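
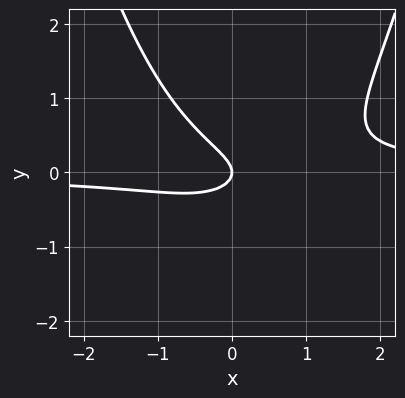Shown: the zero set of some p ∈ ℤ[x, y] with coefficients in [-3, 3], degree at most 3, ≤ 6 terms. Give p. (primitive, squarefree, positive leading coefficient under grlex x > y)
2*x^2*y - x*y - 3*y^2 - x

1. The degree is 3 — a generic line meets the curve in up to 3 points.
2. Against the integer gridlines: it crosses the x-axis at the gridline x = 0; one y-axis crossing is at y = 0.
3. Together with the visible shape, these determine p as stated.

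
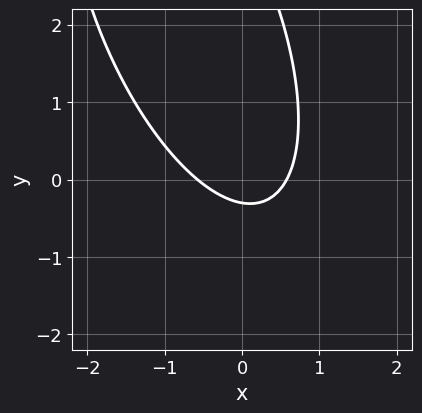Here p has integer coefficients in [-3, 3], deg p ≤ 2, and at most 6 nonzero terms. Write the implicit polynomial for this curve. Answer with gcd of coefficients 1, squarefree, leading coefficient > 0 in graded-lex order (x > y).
(a) deg p = 2. No degree-1 curve has this shape.
(b) Solving for integer coefficients yields p as stated.

3*x^2 + 2*x*y + y^2 - 3*y - 1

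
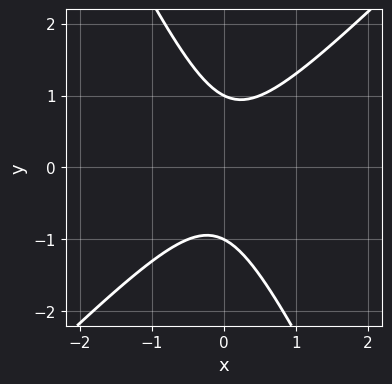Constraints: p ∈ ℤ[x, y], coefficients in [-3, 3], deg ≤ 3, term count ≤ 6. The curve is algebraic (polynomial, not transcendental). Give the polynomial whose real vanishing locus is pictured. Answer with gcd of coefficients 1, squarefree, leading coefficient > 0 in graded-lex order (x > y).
2*x^2 - x*y - y^2 + 1

1. deg p = 2. A generic line meets the curve in up to 2 points.
2. Checking where it meets the axes: no x-intercept at any integer in the box; among the integer gridlines, it crosses the y-axis at y ∈ {-1, 1}.
3. Fitting integer coefficients to these (and the overall shape) gives p.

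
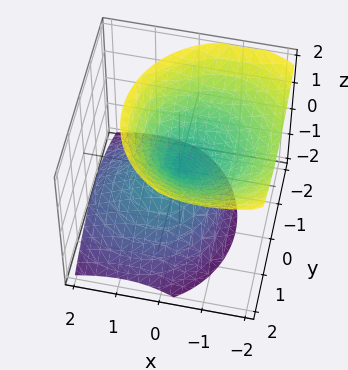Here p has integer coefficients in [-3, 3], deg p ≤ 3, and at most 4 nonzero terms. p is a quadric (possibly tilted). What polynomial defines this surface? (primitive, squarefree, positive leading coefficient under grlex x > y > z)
x^2 + x*z + y^2 - z^2

First, the picture has 2 separate pieces. Treating them together as one polynomial.
Next, degree: the shape is more complex than any degree-1 surface, so deg p = 2.
Next, from the visible intercepts: one x-axis crossing is at x = 0; it crosses the z-axis at the gridline z = 0.
Finally, solving for integer coefficients yields p as stated.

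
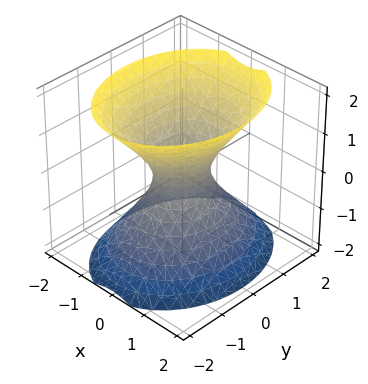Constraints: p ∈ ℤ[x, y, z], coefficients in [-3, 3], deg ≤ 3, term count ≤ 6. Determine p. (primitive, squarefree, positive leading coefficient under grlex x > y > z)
3*x^2 + 2*y^2 - 2*z^2 - 1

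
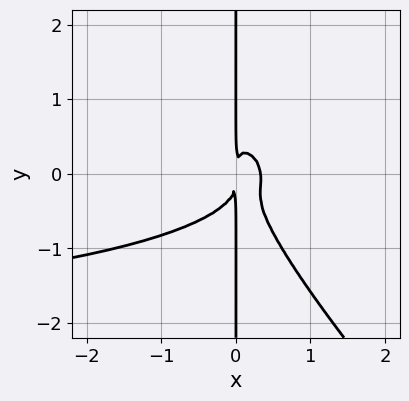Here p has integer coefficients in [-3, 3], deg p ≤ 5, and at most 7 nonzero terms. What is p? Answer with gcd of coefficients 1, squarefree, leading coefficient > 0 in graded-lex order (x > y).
x^3*y + 3*x^2*y^2 + 2*x*y^3 + 3*x^3 - x^2

First, deg p = 4.
Next, reading off the gridlines: every point of the y-axis in the box is on the curve.
Finally, assembling these constraints gives the stated polynomial.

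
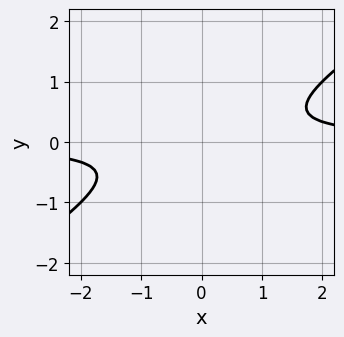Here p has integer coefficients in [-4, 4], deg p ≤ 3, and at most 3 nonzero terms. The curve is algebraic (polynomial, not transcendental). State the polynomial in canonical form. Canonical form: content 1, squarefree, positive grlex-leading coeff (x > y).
(a) The degree is 2 — the shape is more complex than any degree-1 curve.
(b) From the visible intercepts: it misses every integer gridline on the x-axis; no y-intercept at any integer in the box.
(c) The integer polynomial consistent with all of this is the stated p.

2*x*y - 3*y^2 - 1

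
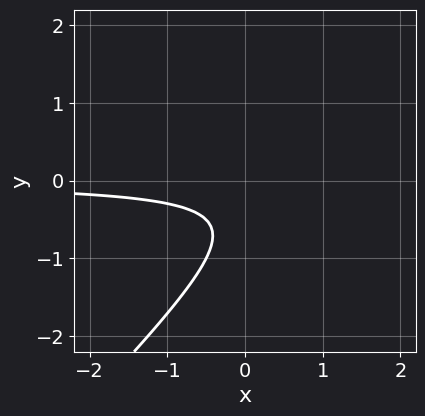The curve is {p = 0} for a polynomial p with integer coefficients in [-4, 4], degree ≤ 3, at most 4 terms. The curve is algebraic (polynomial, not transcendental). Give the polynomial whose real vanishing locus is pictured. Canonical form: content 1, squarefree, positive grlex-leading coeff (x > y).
2*x*y - 2*y^2 - 2*y - 1

(a) The degree is 2 — the shape is more complex than any degree-1 curve.
(b) From the axis intercepts and sections: no x-intercept at any integer in the box; the curve avoids every integer y-axis point in the box.
(c) The integer polynomial consistent with all of this is the stated p.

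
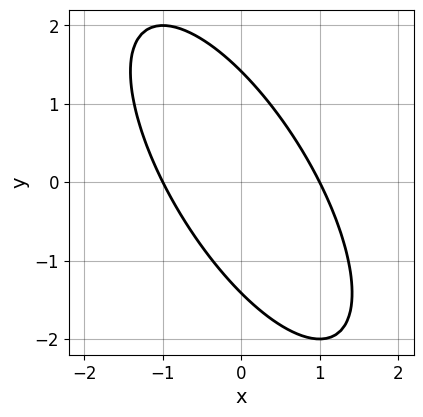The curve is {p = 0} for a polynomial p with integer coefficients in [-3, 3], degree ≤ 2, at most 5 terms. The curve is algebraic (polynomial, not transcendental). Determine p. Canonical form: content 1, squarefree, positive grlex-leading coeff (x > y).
(a) deg p = 2.
(b) From the axis intercepts and sections: the x-axis gridline crossings are at x ∈ {-1, 1}.
(c) Solving for integer coefficients yields p as stated.

2*x^2 + 2*x*y + y^2 - 2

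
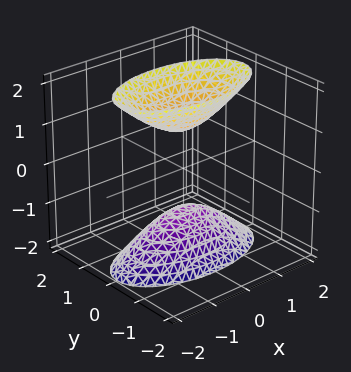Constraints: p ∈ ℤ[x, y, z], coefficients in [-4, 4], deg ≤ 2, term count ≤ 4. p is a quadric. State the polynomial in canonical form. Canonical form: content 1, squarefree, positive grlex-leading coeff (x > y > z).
x^2 + 3*y^2 - z^2 + 1

(a) I count 2 distinct pieces. They look like related sheets of one shape, so recover p as a whole.
(b) The degree is 2 — two separate bowl-shaped sheets opening away from each other; a quadric.
(c) Symmetries: the y ↦ −y reflection is a symmetry, so y appears only in even powers; it's symmetric under z → −z, forcing even powers of z; mirror symmetry x ↦ −x ⇒ only even powers of x.
(d) Against the integer gridlines: among the integer gridlines, it crosses the z-axis at z ∈ {-1, 1}; no x-intercept at any integer in the box; it misses every integer gridline on the y-axis.
(e) Putting this together gives p.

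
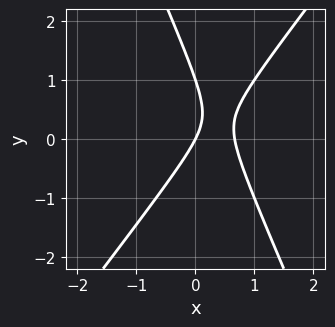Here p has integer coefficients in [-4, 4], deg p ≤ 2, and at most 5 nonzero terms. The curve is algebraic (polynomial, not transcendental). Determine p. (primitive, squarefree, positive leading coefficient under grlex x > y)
deg p = 2. The shape is more complex than any degree-1 curve.
Reading off the gridlines: among the integer gridlines, it crosses the y-axis at y ∈ {0, 1}; one x-axis crossing is at x = 0.
Together with the visible shape, these determine p as stated.

3*x^2 - x*y - y^2 - 2*x + y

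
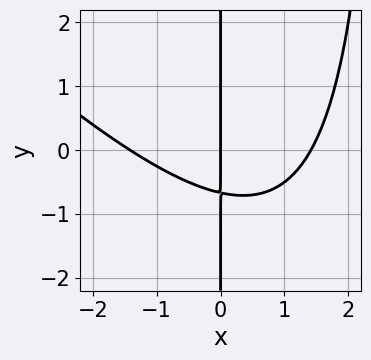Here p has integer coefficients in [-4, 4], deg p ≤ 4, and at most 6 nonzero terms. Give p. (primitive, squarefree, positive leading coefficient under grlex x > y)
1. Degree: no degree-2 curve has this shape, so deg p = 3.
2. From the axis intercepts and sections: every point of the y-axis in the box is on the curve; one x-axis crossing is at x = 0.
3. Fitting integer coefficients to these (and the overall shape) gives p.

x^3 + x^2*y - 3*x*y - 2*x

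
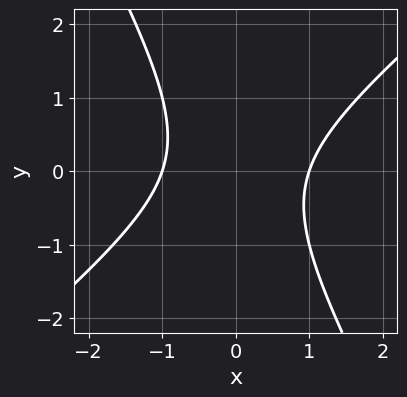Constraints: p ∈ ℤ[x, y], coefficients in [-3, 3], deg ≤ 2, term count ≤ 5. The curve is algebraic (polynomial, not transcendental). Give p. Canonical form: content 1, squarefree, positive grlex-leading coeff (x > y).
Degree: a generic line meets the curve in up to 2 points, so deg p = 2.
From the visible intercepts: the x-axis gridline crossings are at x ∈ {-1, 1}; it misses every integer gridline on the y-axis.
Assembling these constraints gives the stated polynomial.

3*x^2 - 2*x*y - 2*y^2 - 3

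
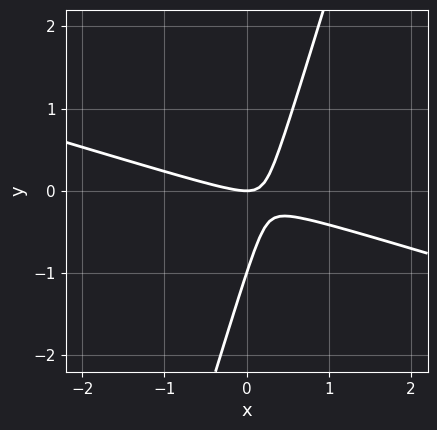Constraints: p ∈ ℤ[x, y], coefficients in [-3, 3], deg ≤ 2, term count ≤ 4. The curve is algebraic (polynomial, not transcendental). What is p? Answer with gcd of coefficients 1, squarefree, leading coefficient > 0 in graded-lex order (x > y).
x^2 + 3*x*y - y^2 - y

First, the degree is 2 — a generic line meets the curve in up to 2 points.
Then, reading off the gridlines: it meets the x-axis at x = 0 (among the integer gridlines); among the integer gridlines, it crosses the y-axis at y ∈ {-1, 0}.
Finally, putting this together gives p.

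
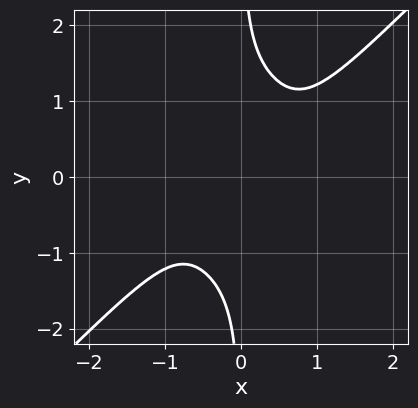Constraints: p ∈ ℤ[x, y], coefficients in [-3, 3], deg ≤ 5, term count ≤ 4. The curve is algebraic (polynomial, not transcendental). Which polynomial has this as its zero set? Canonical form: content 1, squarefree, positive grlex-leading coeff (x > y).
(a) The degree is 4 — a generic line meets the curve in up to 4 points.
(b) Against the integer gridlines: the curve avoids every integer x-axis point in the box; the curve avoids every integer y-axis point in the box.
(c) Solving for integer coefficients yields p as stated.

2*x^4 - x^3*y - x*y^3 + 1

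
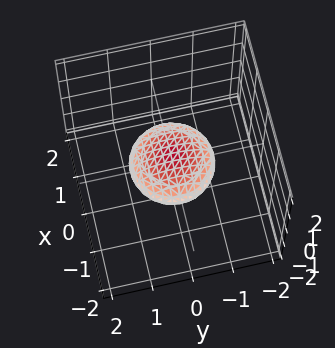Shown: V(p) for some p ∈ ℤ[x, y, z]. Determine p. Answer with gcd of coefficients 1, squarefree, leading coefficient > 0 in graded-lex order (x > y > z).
x^2 + y^2 + 3*z^2 - 1

(a) deg p = 2. A generic line meets the surface in up to 2 points.
(b) Symmetry: the z-axis is an axis of rotation, so x and y enter only as x² + y².
(c) From the visible intercepts: a circular section at z = 0 has radius exactly 1; among the integer gridlines, it crosses the y-axis at y ∈ {-1, 1}; among the integer gridlines, it crosses the x-axis at x ∈ {-1, 1}.
(d) Assembling these constraints gives the stated polynomial.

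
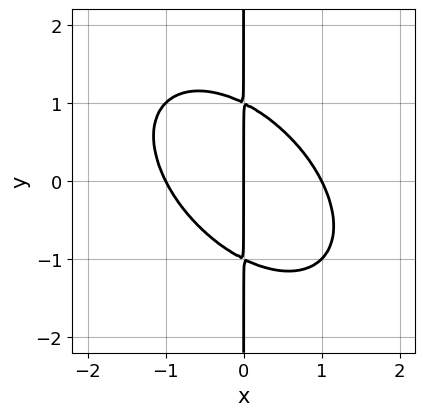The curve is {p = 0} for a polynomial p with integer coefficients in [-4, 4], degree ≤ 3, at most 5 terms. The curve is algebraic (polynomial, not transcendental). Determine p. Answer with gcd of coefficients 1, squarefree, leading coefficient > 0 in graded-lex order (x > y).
x^3 + x^2*y + x*y^2 - x

1. The degree is 3 — the shape is more complex than any degree-2 curve.
2. Reading off the gridlines: the visible y-axis segment lies entirely on the curve; among the integer gridlines, it crosses the x-axis at x ∈ {-1, 0, 1}.
3. Fitting integer coefficients to these (and the overall shape) gives p.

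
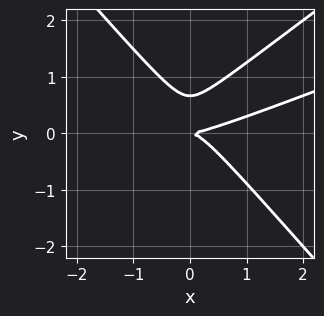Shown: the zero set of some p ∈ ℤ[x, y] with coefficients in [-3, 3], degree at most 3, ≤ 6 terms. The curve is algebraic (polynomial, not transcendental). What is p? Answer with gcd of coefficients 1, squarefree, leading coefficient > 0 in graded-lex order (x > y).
First, deg p = 3.
Then, from the axis intercepts and sections: one y-axis crossing is at y = 0; it meets the x-axis at x = 0 (among the integer gridlines).
Finally, assembling these constraints gives the stated polynomial.

x^3 - 3*x^2*y + 3*y^3 - 2*y^2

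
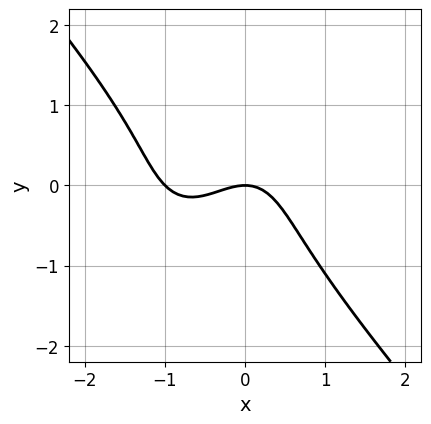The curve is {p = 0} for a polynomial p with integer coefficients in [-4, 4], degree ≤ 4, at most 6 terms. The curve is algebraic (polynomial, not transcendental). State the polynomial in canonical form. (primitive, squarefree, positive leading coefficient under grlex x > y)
Degree: the shape is more complex than any degree-2 curve, so deg p = 3.
Against the integer gridlines: it meets the y-axis at y = 0 (among the integer gridlines); among the integer gridlines, it crosses the x-axis at x ∈ {-1, 0}.
Solving for integer coefficients yields p as stated.

3*x^3 + 2*y^3 + 3*x^2 + 3*y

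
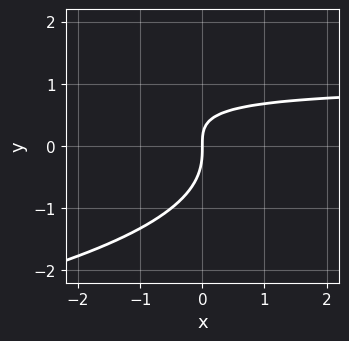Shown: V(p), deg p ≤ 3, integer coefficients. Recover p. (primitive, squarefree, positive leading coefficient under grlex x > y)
y^3 + x*y - x

First, degree: the shape is more complex than any degree-2 curve, so deg p = 3.
Then, against the integer gridlines: it crosses the x-axis at the gridline x = 0; it crosses the y-axis at the gridline y = 0.
Finally, together with the visible shape, these determine p as stated.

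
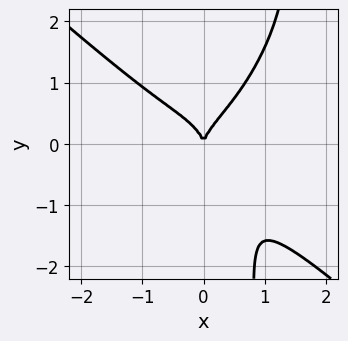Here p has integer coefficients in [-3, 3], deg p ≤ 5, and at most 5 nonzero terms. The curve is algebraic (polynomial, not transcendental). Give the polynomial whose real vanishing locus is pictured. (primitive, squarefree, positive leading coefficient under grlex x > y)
3*x^4 - 2*x^2*y^2 + 2*x*y^3 - 2*y^3 + 2*x^2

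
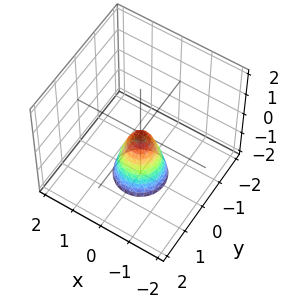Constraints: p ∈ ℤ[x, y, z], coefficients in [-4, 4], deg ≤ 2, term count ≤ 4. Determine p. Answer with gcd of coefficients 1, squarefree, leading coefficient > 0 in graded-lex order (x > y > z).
(a) deg p = 2.
(b) Symmetries: the surface is invariant under rotation about z: p = q(x² + y², z).
(c) Checking where it meets the axes: a circular section at z = -1 has radius between 0 and 1; it crosses the z-axis at the gridline z = 0; it crosses the x-axis at the gridline x = 0; one y-axis crossing is at y = 0.
(d) Solving for integer coefficients yields p as stated.

3*x^2 + 3*y^2 + z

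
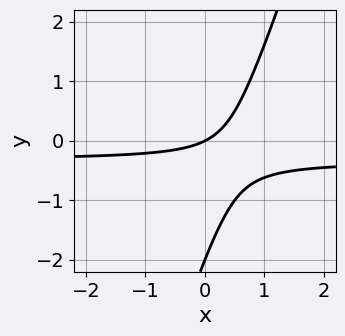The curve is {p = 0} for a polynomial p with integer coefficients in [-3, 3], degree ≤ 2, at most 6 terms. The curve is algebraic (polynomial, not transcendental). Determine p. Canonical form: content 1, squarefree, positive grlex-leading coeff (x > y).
3*x*y - y^2 + x - 2*y

(a) Degree: no degree-1 curve has this shape, so deg p = 2.
(b) From the axis intercepts and sections: among the integer gridlines, it crosses the y-axis at y ∈ {-2, 0}; one x-axis crossing is at x = 0.
(c) Together with the visible shape, these determine p as stated.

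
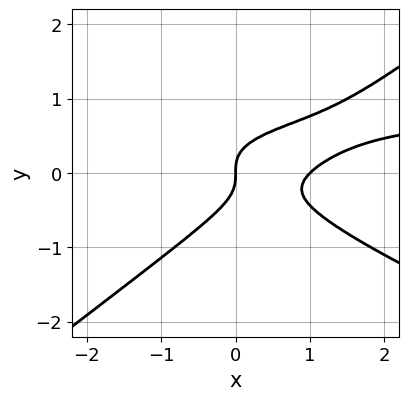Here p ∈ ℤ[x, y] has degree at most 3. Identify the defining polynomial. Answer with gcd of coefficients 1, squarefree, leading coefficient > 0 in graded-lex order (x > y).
First, the degree is 3 — a generic line meets the curve in up to 3 points.
Next, from the visible intercepts: among the integer gridlines, it crosses the x-axis at x ∈ {0, 1}; it crosses the y-axis at the gridline y = 0.
Finally, the integer polynomial consistent with all of this is the stated p.

x^2*y + x*y^2 - 3*y^3 - x^2 + x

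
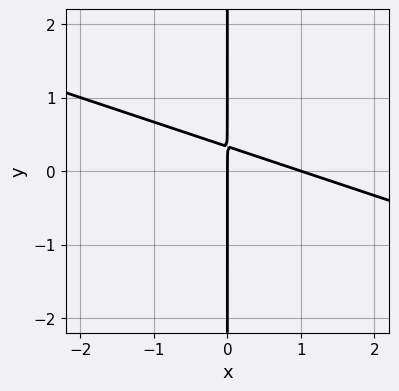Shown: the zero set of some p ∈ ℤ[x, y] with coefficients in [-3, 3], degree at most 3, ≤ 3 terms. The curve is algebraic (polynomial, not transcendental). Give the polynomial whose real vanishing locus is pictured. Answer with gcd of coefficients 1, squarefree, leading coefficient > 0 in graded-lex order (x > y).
x^2 + 3*x*y - x

deg p = 2. A generic line meets the curve in up to 2 points.
Against the integer gridlines: the x-axis gridline crossings are at x ∈ {0, 1}; the visible y-axis segment lies entirely on the curve.
Putting this together gives p.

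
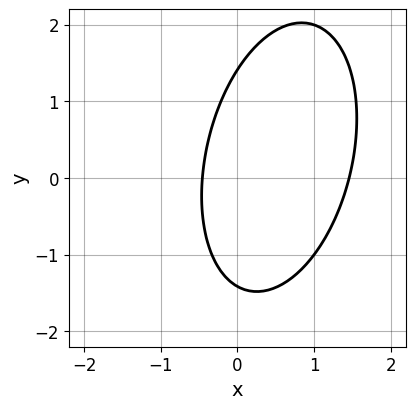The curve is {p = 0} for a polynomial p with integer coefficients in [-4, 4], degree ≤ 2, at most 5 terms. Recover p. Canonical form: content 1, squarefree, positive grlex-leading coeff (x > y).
3*x^2 - x*y + y^2 - 3*x - 2

1. Degree: a generic line meets the curve in up to 2 points, so deg p = 2.
2. Solving for integer coefficients yields p as stated.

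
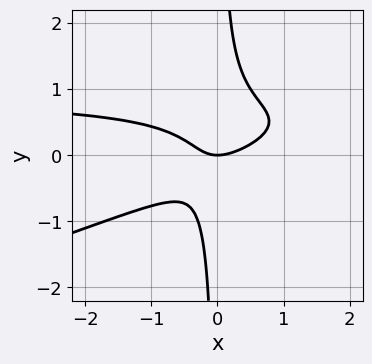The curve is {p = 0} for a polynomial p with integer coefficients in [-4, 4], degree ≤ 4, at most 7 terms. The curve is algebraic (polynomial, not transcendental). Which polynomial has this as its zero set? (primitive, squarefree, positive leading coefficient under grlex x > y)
x^2*y - 3*x*y^2 - x^2 + x*y + y

(a) Degree: the shape is more complex than any degree-2 curve, so deg p = 3.
(b) Observable constraints: it meets the x-axis at x = 0 (among the integer gridlines); one y-axis crossing is at y = 0.
(c) These observations pin down the coefficients.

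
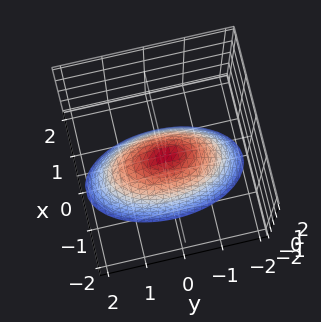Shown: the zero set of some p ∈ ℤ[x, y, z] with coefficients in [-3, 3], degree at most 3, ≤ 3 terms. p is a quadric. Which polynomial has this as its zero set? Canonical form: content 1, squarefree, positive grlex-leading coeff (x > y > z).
3*x^2 + y^2 + 2*z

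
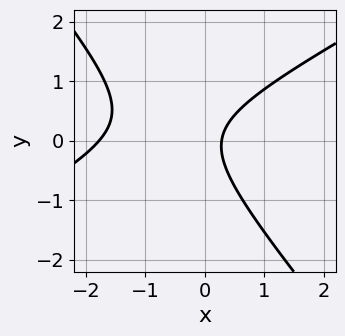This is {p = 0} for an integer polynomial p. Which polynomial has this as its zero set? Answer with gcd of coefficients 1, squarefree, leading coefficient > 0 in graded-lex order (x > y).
(a) Degree: the shape is more complex than any degree-1 curve, so deg p = 2.
(b) Against the integer gridlines: no y-intercept at any integer in the box.
(c) Fitting integer coefficients to these (and the overall shape) gives p.

2*x^2 - 2*x*y - 3*y^2 + 3*x - 1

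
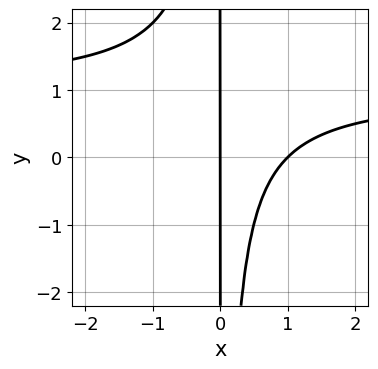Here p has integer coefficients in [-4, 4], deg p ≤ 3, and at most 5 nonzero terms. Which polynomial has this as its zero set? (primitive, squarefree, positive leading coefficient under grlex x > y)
First, deg p = 3. No degree-2 curve has this shape.
Next, against the integer gridlines: among the integer gridlines, it crosses the x-axis at x ∈ {0, 1}; every point of the y-axis in the box is on the curve.
Finally, solving for integer coefficients yields p as stated.

x^2*y - x^2 + x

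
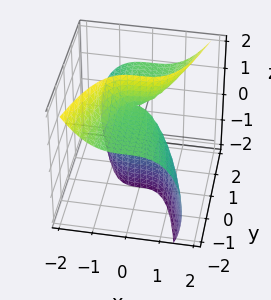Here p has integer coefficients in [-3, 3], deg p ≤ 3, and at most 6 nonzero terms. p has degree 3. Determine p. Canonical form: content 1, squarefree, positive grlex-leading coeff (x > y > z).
Degree: no degree-2 surface has this shape, so deg p = 3.
Checking where it meets the axes: it crosses the x-axis at the gridline x = 0; one y-axis crossing is at y = 0; the visible z-axis segment lies entirely on the surface.
Together with the visible shape, these determine p as stated.

2*x^3 - y*z^2 - 2*y*z + 3*y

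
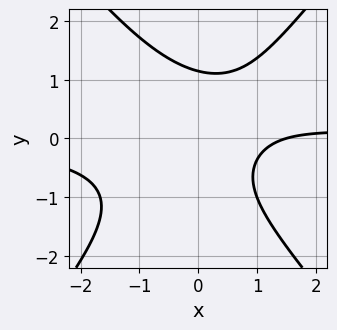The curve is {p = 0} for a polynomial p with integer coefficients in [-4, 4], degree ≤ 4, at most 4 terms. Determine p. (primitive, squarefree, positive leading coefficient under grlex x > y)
3*x^2*y - 2*y^3 - 2*x + 3

1. deg p = 3.
2. Matching integer coefficients to the picture gives p.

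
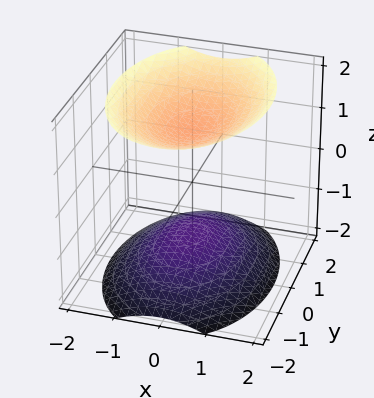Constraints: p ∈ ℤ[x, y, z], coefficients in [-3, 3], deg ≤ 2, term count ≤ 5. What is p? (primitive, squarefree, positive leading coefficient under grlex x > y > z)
There are 2 components. Treating them together as one polynomial.
The degree is 2 — two separate bowl-shaped sheets opening away from each other; a quadric.
Symmetries: the z ↦ −z reflection is a symmetry, so z appears only in even powers; the x ↦ −x reflection is a symmetry, so x appears only in even powers; mirror symmetry y ↦ −y ⇒ only even powers of y.
From the axis intercepts and sections: it misses every integer gridline on the x-axis; the surface avoids every integer y-axis point in the box.
Assembling these constraints gives the stated polynomial.

2*x^2 + y^2 - 2*z^2 + 3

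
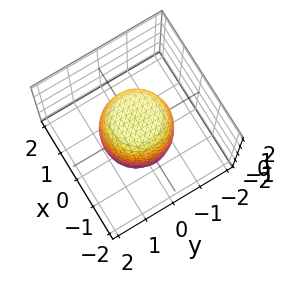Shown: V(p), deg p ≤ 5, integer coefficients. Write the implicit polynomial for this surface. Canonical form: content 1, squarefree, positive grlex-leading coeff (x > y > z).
2*x^4 + 4*x^2*y^2 + 2*y^4 - x^2 - y^2 + z^2 - 2

First, degree: no degree-3 surface has this shape, so deg p = 4.
Next, symmetries: every cross-section ⟂ z is a circle, so x, y appear only via x² + y².
Then, against the integer gridlines: a circular section at z = 1 has radius exactly 1.
Finally, matching integer coefficients to the picture gives p.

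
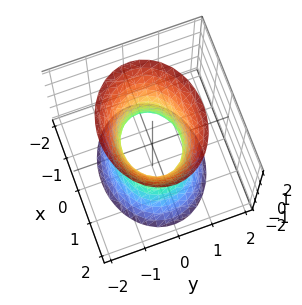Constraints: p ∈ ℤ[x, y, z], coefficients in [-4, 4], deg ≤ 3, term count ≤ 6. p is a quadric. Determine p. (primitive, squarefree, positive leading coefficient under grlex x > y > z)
First, deg p = 2. One connected sheet with a waist; a quadric.
Next, symmetries: the x ↦ −x reflection is a symmetry, so x appears only in even powers; it's symmetric under z → −z, forcing even powers of z; mirror symmetry y ↦ −y ⇒ only even powers of y.
Next, checking where it meets the axes: among the integer gridlines, it crosses the x-axis at x ∈ {-1, 1}; no z-intercept at any integer in the box.
Finally, matching integer coefficients to the picture gives p.

2*x^2 + 3*y^2 - z^2 - 2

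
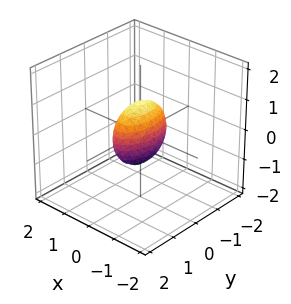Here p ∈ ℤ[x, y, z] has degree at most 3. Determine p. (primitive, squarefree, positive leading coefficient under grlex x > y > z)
The degree is 2 — bounded and convex; a quadric.
Symmetries: it's symmetric under x → −x, forcing even powers of x; mirror symmetry y ↦ −y ⇒ only even powers of y; mirror symmetry z ↦ −z ⇒ only even powers of z.
Observable constraints: among the integer gridlines, it crosses the y-axis at y ∈ {-1, 1}; among the integer gridlines, it crosses the z-axis at z ∈ {-1, 1}.
These observations pin down the coefficients.

3*x^2 + y^2 + z^2 - 1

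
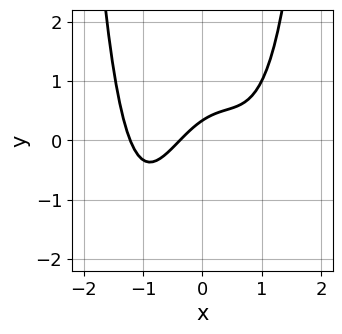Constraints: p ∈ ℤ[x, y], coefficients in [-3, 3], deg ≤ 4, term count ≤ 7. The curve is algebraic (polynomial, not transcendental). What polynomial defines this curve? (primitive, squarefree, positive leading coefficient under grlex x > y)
2*x^4 - 2*x^2 + 2*x - 3*y + 1

First, the degree is 4 — the shape is more complex than any degree-3 curve.
Finally, matching integer coefficients to the picture gives p.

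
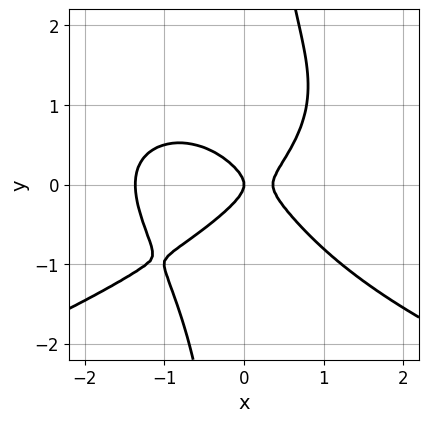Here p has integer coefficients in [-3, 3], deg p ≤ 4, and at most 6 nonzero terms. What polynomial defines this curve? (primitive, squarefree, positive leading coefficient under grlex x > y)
2*x*y^3 + 2*x^3 + 2*x^2 - 3*y^2 - x

1. Degree: no degree-3 curve has this shape, so deg p = 4.
2. Checking where it meets the axes: it meets the y-axis at y = 0 (among the integer gridlines); it meets the x-axis at x = 0 (among the integer gridlines).
3. Putting this together gives p.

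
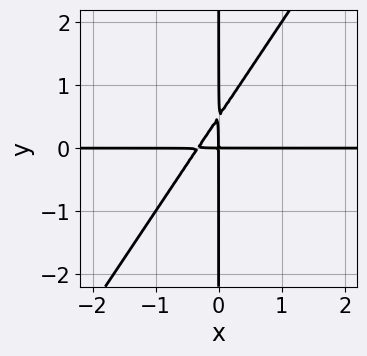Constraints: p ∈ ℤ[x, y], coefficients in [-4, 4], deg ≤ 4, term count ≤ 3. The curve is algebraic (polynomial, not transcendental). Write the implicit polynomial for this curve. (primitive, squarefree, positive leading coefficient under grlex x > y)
3*x^2*y - 2*x*y^2 + x*y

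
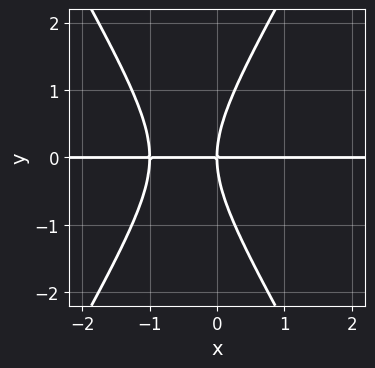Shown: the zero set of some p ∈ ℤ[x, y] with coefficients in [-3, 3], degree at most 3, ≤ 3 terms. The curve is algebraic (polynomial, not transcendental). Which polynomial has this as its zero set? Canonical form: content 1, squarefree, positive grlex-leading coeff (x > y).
3*x^2*y - y^3 + 3*x*y

(a) The degree is 3 — the shape is more complex than any degree-2 curve.
(b) Reading off the gridlines: every point of the x-axis in the box is on the curve; it crosses the y-axis at the gridline y = 0.
(c) Matching integer coefficients to the picture gives p.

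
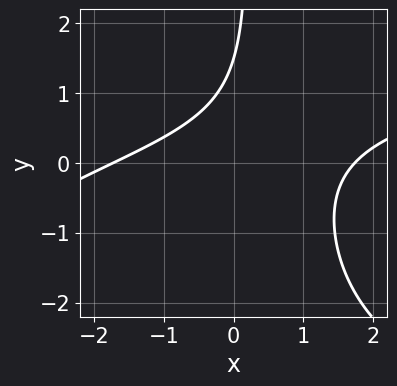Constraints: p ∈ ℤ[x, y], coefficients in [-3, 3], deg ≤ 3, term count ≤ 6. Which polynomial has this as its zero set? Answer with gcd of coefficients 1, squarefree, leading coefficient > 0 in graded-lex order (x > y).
1. Degree: the shape is more complex than any degree-2 curve, so deg p = 3.
2. The integer polynomial consistent with all of this is the stated p.

x*y^2 - x^2 + 3*x*y - 2*y + 3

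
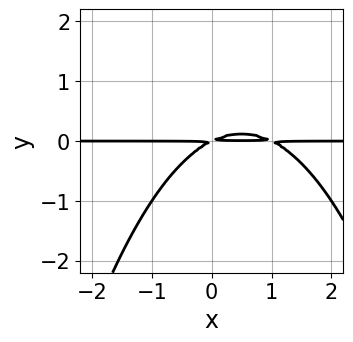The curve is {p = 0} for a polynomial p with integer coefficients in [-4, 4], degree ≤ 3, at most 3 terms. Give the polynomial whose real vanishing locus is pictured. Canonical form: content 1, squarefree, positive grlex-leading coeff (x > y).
First, degree: no degree-2 curve has this shape, so deg p = 3.
Then, observable constraints: the visible x-axis segment lies entirely on the curve.
Finally, fitting integer coefficients to these (and the overall shape) gives p.

x^2*y - x*y + 2*y^2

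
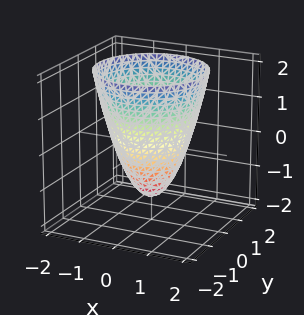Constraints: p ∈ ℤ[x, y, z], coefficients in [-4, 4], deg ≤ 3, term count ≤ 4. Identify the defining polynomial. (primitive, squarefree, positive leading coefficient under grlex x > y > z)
1. deg p = 2. No degree-1 surface has this shape.
2. Symmetry: the surface is invariant under rotation about z: p = q(x² + y², z).
3. From the axis intercepts and sections: the y-axis gridline crossings are at y ∈ {-1, 1}; a circular section at z = -1 has radius between 0 and 1; the x-axis gridline crossings are at x ∈ {-1, 1}.
4. Solving for integer coefficients yields p as stated.

3*x^2 + 3*y^2 - 2*z - 3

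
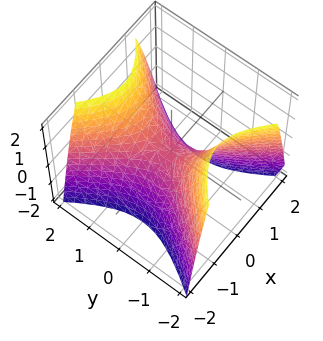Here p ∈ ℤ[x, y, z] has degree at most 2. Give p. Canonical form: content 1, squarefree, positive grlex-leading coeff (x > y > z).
deg p = 2. A hyperbolic paraboloid; a quadric.
Symmetries: the y ↦ −y reflection is a symmetry, so y appears only in even powers; it's symmetric under x → −x, forcing even powers of x.
Against the integer gridlines: it crosses the x-axis at the gridline x = 0; it meets the y-axis at y = 0 (among the integer gridlines).
The integer polynomial consistent with all of this is the stated p.

3*x^2 - 2*y^2 + 2*z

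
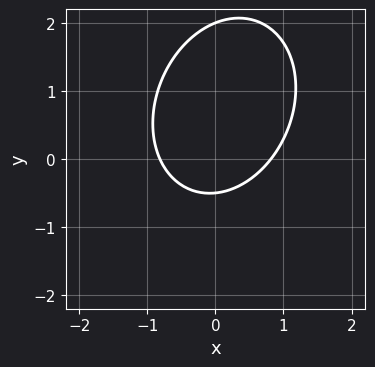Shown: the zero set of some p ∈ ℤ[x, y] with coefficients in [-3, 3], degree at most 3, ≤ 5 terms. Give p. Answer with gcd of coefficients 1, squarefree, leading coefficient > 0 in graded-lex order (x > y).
3*x^2 - x*y + 2*y^2 - 3*y - 2

1. Degree: a generic line meets the curve in up to 2 points, so deg p = 2.
2. From the visible intercepts: one y-axis crossing is at y = 2.
3. Putting this together gives p.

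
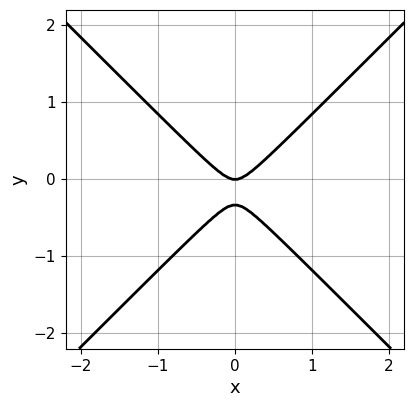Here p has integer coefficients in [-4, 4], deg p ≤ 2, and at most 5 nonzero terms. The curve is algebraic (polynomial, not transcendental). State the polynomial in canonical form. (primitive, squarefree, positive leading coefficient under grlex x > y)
Degree: the shape is more complex than any degree-1 curve, so deg p = 2.
Symmetries: mirror symmetry x ↦ −x ⇒ only even powers of x.
Observable constraints: it meets the y-axis at y = 0 (among the integer gridlines); it meets the x-axis at x = 0 (among the integer gridlines).
These observations pin down the coefficients.

3*x^2 - 3*y^2 - y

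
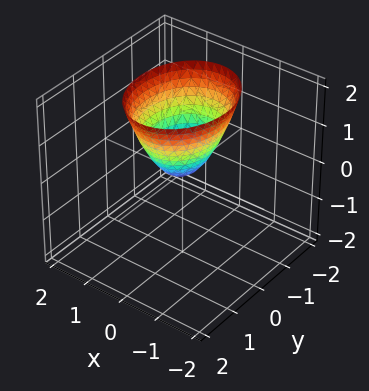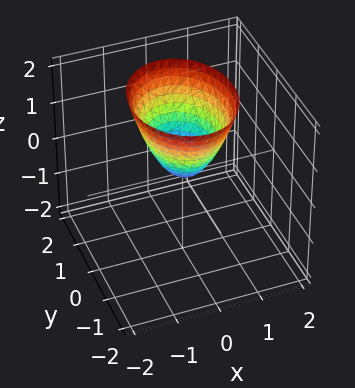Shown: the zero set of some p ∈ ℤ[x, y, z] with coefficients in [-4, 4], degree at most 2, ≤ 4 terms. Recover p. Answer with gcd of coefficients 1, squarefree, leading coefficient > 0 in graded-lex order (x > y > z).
First, the degree is 2 — a paraboloid; a quadric.
Next, symmetries: the y ↦ −y reflection is a symmetry, so y appears only in even powers; mirror symmetry x ↦ −x ⇒ only even powers of x.
Then, from the visible intercepts: it crosses the x-axis at the gridline x = 0; it crosses the z-axis at the gridline z = 0; it meets the y-axis at y = 0 (among the integer gridlines).
Finally, matching integer coefficients to the picture gives p.

3*x^2 + 2*y^2 - 2*z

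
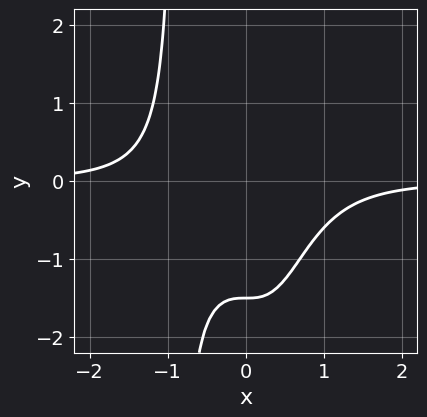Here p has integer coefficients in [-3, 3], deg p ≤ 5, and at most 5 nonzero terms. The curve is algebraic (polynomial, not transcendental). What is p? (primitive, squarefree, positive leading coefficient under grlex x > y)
1. deg p = 4.
2. Against the integer gridlines: no x-intercept at any integer in the box.
3. These observations pin down the coefficients.

3*x^3*y + 2*y + 3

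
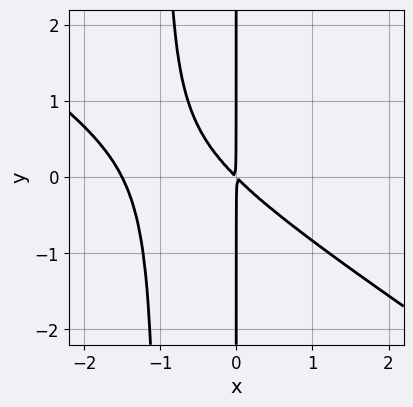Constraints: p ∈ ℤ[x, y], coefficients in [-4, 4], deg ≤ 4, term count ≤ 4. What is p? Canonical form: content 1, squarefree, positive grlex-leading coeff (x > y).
2*x^3 + 3*x^2*y + 3*x^2 + 3*x*y

1. Degree: no degree-2 curve has this shape, so deg p = 3.
2. From the visible intercepts: the visible y-axis segment lies entirely on the curve.
3. The integer polynomial consistent with all of this is the stated p.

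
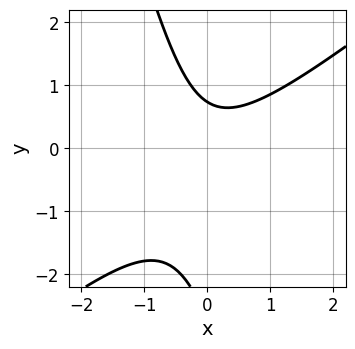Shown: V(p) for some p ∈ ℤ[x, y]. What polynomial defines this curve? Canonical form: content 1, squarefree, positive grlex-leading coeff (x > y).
3*x^2 - 3*x*y - y^2 - 2*y + 2

1. deg p = 2. The shape is more complex than any degree-1 curve.
2. Reading off the gridlines: the curve avoids every integer x-axis point in the box.
3. Solving for integer coefficients yields p as stated.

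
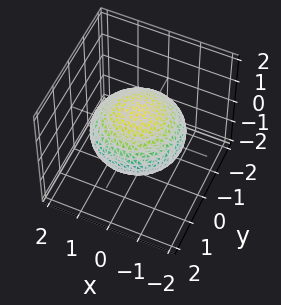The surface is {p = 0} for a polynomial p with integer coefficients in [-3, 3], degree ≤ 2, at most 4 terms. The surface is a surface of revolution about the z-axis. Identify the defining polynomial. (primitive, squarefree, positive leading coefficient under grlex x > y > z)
x^2 + y^2 + 2*z^2 - 2

First, degree: a generic line meets the surface in up to 2 points, so deg p = 2.
Next, symmetries: every cross-section ⟂ z is a circle, so x, y appear only via x² + y².
Next, against the integer gridlines: a circular section at z = 0 has radius between 1 and 2; among the integer gridlines, it crosses the z-axis at z ∈ {-1, 1}.
Finally, putting this together gives p.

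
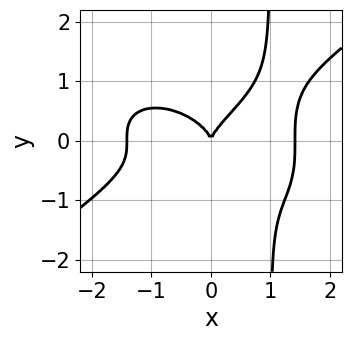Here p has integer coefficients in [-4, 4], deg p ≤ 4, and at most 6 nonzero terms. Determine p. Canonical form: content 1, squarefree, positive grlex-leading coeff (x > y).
Degree: the shape is more complex than any degree-3 curve, so deg p = 4.
Observable constraints: it meets the x-axis at x = 0 (among the integer gridlines); one y-axis crossing is at y = 0.
Fitting integer coefficients to these (and the overall shape) gives p.

x^4 - 3*x*y^3 + 3*y^3 - 2*x^2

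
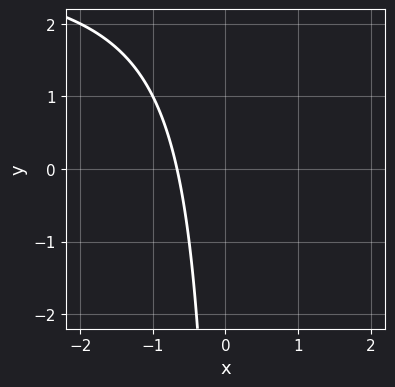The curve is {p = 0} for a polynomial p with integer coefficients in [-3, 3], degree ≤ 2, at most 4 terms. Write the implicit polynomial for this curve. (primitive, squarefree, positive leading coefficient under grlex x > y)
x*y - 3*x - 2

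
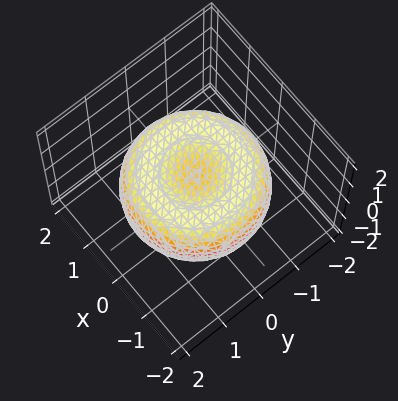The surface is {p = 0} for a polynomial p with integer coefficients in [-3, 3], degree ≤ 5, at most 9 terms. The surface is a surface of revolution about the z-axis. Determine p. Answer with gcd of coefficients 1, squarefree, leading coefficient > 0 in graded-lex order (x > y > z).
x^4 + 2*x^2*y^2 + y^4 - 2*x^2 - 2*y^2 + 3*z^2 - 1

First, the degree is 4 — no degree-3 surface has this shape.
Next, symmetries: rotational symmetry about the z-axis ⇒ p depends on x, y only through x² + y².
Next, from the axis intercepts and sections: a circular section at z = 0 has radius between 1 and 2.
Finally, together with the visible shape, these determine p as stated.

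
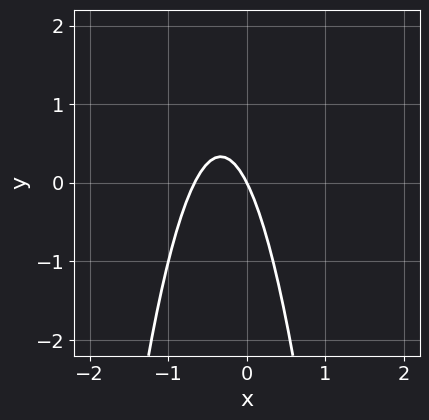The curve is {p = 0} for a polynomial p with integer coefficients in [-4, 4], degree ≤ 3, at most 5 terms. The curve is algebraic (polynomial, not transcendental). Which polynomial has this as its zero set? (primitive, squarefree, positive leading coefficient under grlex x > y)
3*x^2 + 2*x + y

First, the degree is 2 — no degree-1 curve has this shape.
Then, from the visible intercepts: it crosses the y-axis at the gridline y = 0; it meets the x-axis at x = 0 (among the integer gridlines).
Finally, putting this together gives p.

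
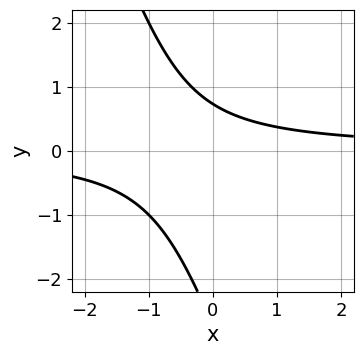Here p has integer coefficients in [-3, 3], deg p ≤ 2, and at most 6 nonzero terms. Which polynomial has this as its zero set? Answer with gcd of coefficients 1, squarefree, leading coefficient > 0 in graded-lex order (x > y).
3*x*y + y^2 + 2*y - 2

(a) Degree: a generic line meets the curve in up to 2 points, so deg p = 2.
(b) Against the integer gridlines: it misses every integer gridline on the x-axis.
(c) Fitting integer coefficients to these (and the overall shape) gives p.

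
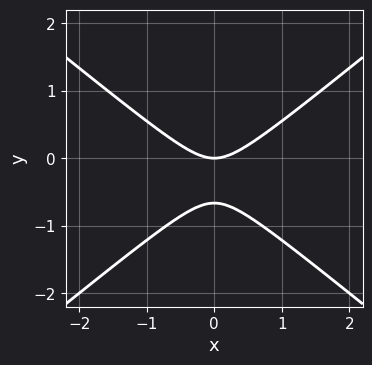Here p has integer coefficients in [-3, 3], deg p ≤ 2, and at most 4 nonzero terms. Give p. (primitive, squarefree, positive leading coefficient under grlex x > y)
2*x^2 - 3*y^2 - 2*y

First, degree: no degree-1 curve has this shape, so deg p = 2.
Next, symmetries: mirror symmetry x ↦ −x ⇒ only even powers of x.
Then, checking where it meets the axes: it crosses the x-axis at the gridline x = 0; it crosses the y-axis at the gridline y = 0.
Finally, assembling these constraints gives the stated polynomial.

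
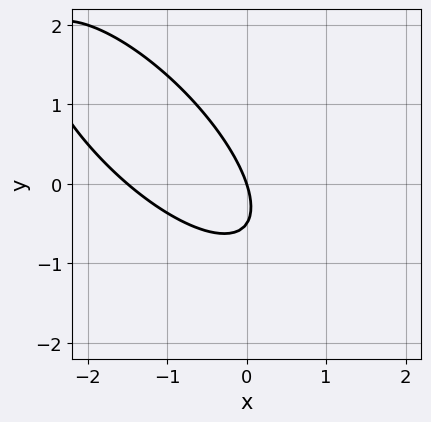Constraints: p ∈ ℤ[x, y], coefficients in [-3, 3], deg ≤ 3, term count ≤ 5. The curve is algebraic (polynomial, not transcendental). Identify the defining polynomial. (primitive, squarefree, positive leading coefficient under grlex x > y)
(a) Degree: the shape is more complex than any degree-1 curve, so deg p = 2.
(b) Reading off the gridlines: it crosses the y-axis at the gridline y = 0; it meets the x-axis at x = 0 (among the integer gridlines).
(c) Fitting integer coefficients to these (and the overall shape) gives p.

2*x^2 + 3*x*y + 2*y^2 + 3*x + y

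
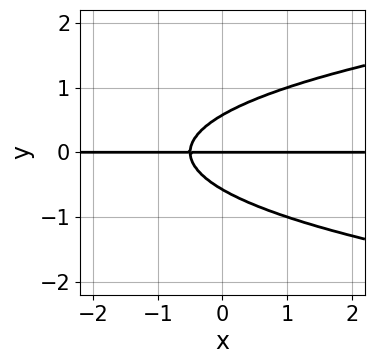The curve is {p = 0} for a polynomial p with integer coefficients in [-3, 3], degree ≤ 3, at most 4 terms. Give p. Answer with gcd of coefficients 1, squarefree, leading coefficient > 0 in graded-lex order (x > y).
(a) The degree is 3 — no degree-2 curve has this shape.
(b) From the visible intercepts: it crosses the y-axis at the gridline y = 0; every point of the x-axis in the box is on the curve.
(c) Together with the visible shape, these determine p as stated.

3*y^3 - 2*x*y - y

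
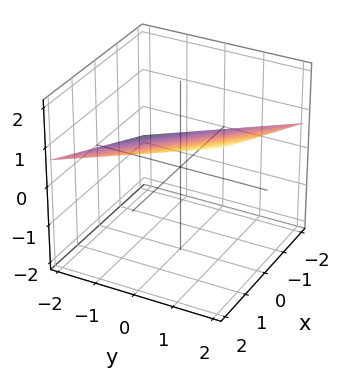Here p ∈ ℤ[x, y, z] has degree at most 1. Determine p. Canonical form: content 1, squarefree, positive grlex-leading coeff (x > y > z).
1. Degree: every cross-section is a straight line — this is a plane, so deg p = 1.
2. From the visible intercepts: one x-axis crossing is at x = -2; it crosses the y-axis at the gridline y = -2.
3. Putting this together gives p.

x + y - 3*z + 2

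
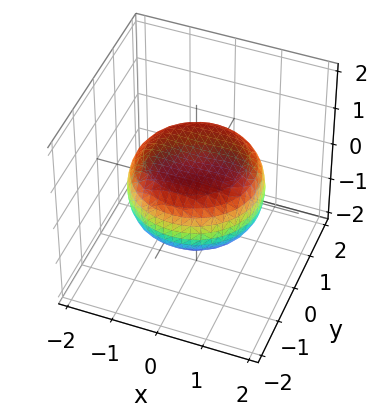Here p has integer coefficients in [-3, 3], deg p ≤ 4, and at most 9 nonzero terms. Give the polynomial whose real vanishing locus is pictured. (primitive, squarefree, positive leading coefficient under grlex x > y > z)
First, deg p = 4. A generic line meets the surface in up to 4 points.
Next, symmetries: the surface is invariant under rotation about z: p = q(x² + y², z).
Next, reading off the gridlines: a circular section at z = 0 has radius between 1 and 2.
Finally, matching integer coefficients to the picture gives p.

x^4 + 2*x^2*y^2 + y^4 - x^2 - y^2 + 3*z^2 - 2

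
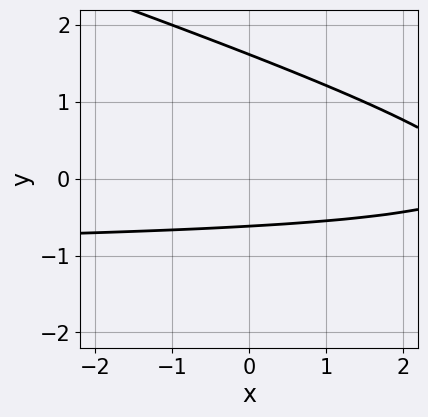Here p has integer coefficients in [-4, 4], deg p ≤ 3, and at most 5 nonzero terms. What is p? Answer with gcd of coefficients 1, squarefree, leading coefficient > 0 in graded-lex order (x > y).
x*y + 3*y^2 + x - 3*y - 3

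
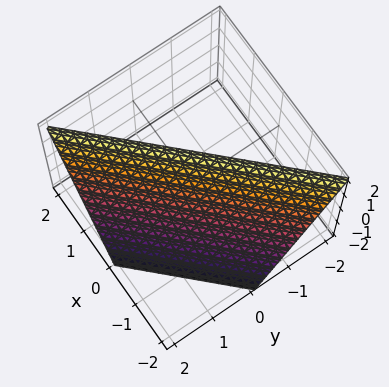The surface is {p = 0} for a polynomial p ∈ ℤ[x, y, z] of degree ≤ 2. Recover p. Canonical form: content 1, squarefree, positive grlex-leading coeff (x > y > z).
1. deg p = 1. The surface is flat (a plane).
2. Against the integer gridlines: one x-axis crossing is at x = -1; one y-axis crossing is at y = 1.
3. The integer polynomial consistent with all of this is the stated p. Check: (0, 0, 2) on the z-axis lies on the surface, and p(0, 0, 2) = 0. ✓

2*x - 2*y - z + 2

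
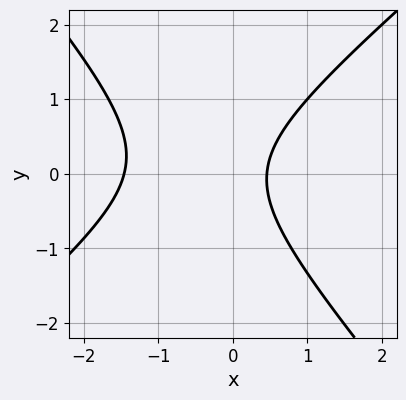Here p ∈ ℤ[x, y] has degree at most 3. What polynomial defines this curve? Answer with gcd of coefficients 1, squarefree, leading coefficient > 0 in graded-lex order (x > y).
1. deg p = 2.
2. Observable constraints: the curve avoids every integer y-axis point in the box.
3. Matching integer coefficients to the picture gives p.

3*x^2 - x*y - 3*y^2 + 3*x - 2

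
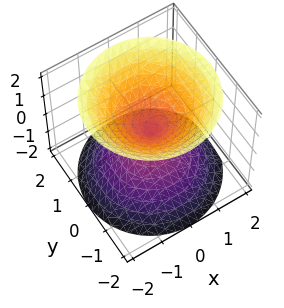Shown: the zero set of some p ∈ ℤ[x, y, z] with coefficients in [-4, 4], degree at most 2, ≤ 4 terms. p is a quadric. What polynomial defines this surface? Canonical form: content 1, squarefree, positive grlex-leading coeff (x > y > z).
x^2 + y^2 - z^2

The picture has 2 separate pieces. They look like related sheets of one shape, so recover p as a whole.
The degree is 2 — a double cone through the origin; a quadric.
Symmetries: it's symmetric under z → −z, forcing even powers of z; the surface is invariant under rotation about z: p = q(x² + y², z).
Reading off the gridlines: one x-axis crossing is at x = 0; one z-axis crossing is at z = 0; a circular section at z = 1 has radius exactly 1; one y-axis crossing is at y = 0.
Fitting integer coefficients to these (and the overall shape) gives p.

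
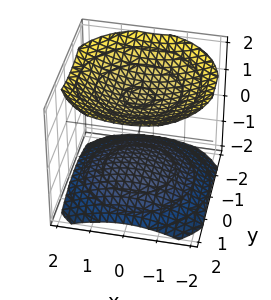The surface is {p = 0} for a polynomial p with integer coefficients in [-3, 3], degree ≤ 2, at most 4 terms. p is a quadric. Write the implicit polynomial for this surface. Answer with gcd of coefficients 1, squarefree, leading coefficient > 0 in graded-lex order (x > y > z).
x^2 + y^2 - 2*z^2 + 3

1. I count 2 distinct pieces.
2. deg p = 2.
3. Symmetries: the z ↦ −z reflection is a symmetry, so z appears only in even powers; the surface is invariant under rotation about z: p = q(x² + y², z).
4. Against the integer gridlines: no y-intercept at any integer in the box; the surface avoids every integer x-axis point in the box.
5. Solving for integer coefficients yields p as stated.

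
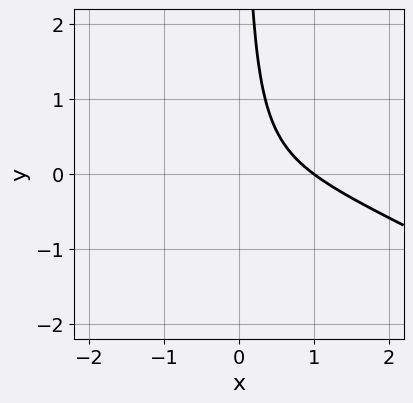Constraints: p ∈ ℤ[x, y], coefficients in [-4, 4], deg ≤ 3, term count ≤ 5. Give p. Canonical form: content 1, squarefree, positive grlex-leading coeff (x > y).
x^3 + 2*x^2*y + 2*x*y - 1

1. The degree is 3 — a generic line meets the curve in up to 3 points.
2. From the axis intercepts and sections: it crosses the x-axis at the gridline x = 1; no y-intercept at any integer in the box.
3. Together with the visible shape, these determine p as stated.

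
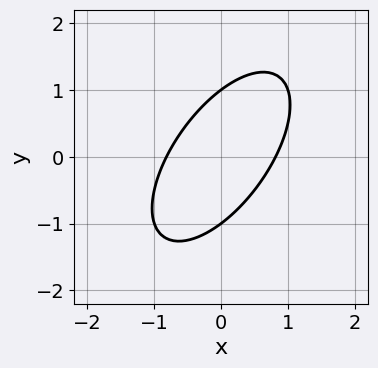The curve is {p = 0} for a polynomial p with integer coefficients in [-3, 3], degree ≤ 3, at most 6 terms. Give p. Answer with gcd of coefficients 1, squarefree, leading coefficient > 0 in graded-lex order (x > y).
3*x^2 - 3*x*y + 2*y^2 - 2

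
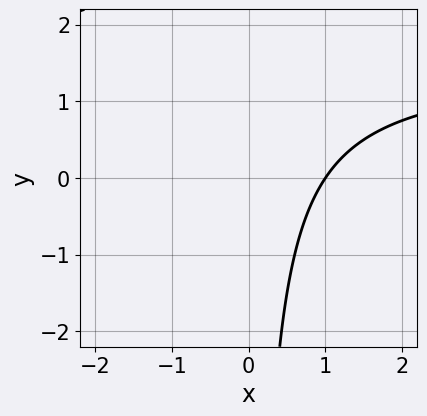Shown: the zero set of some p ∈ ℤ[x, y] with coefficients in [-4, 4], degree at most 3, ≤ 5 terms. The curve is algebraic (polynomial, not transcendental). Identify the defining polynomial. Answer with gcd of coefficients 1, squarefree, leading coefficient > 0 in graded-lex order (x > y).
(a) deg p = 2. A generic line meets the curve in up to 2 points.
(b) From the axis intercepts and sections: no y-intercept at any integer in the box; one x-axis crossing is at x = 1.
(c) Fitting integer coefficients to these (and the overall shape) gives p.

2*x*y - 3*x + 3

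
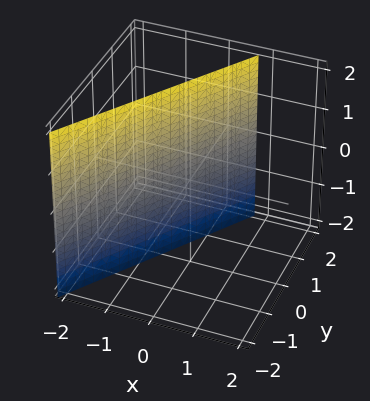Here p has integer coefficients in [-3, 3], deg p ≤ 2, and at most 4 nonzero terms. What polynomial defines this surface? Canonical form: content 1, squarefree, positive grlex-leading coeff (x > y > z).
3*x - 2*y + 2

1. Degree: every cross-section is a straight line — this is a plane, so deg p = 1.
2. Against the integer gridlines: it crosses the y-axis at the gridline y = 1; it misses every integer gridline on the z-axis.
3. Fitting integer coefficients to these (and the overall shape) gives p.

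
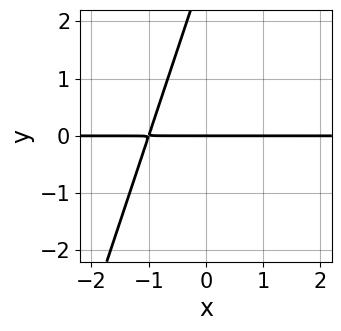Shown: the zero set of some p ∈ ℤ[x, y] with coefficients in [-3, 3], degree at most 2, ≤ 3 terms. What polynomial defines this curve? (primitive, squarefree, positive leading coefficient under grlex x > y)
3*x*y - y^2 + 3*y

Degree: the shape is more complex than any degree-1 curve, so deg p = 2.
From the axis intercepts and sections: every point of the x-axis in the box is on the curve; it meets the y-axis at y = 0 (among the integer gridlines).
Assembling these constraints gives the stated polynomial.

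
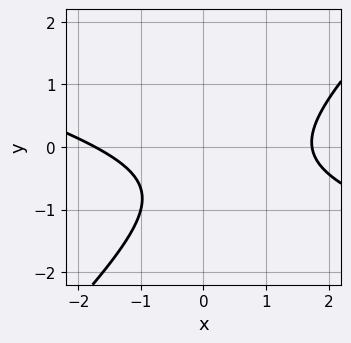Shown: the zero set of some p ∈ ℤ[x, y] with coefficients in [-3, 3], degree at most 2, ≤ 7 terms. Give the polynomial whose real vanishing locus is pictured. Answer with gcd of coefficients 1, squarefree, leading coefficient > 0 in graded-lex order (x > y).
x^2 + 2*x*y - 3*y^2 - 3*y - 3

The degree is 2 — the shape is more complex than any degree-1 curve.
From the axis intercepts and sections: the curve avoids every integer y-axis point in the box.
Solving for integer coefficients yields p as stated.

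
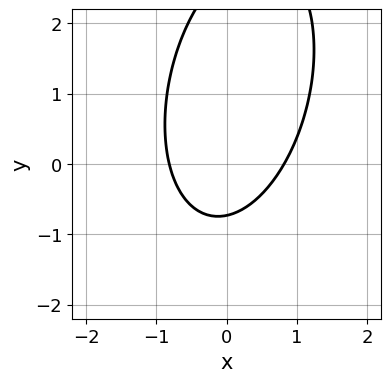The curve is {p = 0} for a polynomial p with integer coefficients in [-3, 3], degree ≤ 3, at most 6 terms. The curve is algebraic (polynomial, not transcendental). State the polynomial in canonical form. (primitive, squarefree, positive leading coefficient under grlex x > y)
First, the degree is 2 — the shape is more complex than any degree-1 curve.
Finally, the integer polynomial consistent with all of this is the stated p.

3*x^2 - x*y + y^2 - 2*y - 2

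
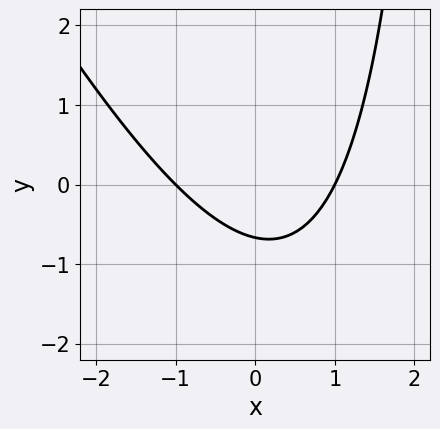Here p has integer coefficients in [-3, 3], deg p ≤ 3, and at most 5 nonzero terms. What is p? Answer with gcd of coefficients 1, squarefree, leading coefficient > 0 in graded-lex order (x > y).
2*x^2 + x*y - 3*y - 2

First, degree: a generic line meets the curve in up to 2 points, so deg p = 2.
Then, observable constraints: among the integer gridlines, it crosses the x-axis at x ∈ {-1, 1}.
Finally, putting this together gives p.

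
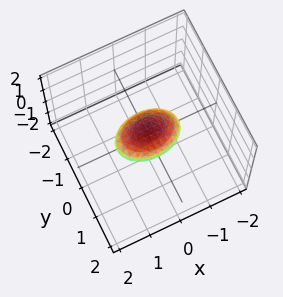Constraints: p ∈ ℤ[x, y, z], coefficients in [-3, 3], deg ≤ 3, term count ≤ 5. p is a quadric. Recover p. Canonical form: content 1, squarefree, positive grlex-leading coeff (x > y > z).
x^2 + 2*y^2 + 2*z^2 - 1

1. The degree is 2 — bounded and convex; a quadric.
2. Symmetries: mirror symmetry x ↦ −x ⇒ only even powers of x; the y ↦ −y reflection is a symmetry, so y appears only in even powers; the z ↦ −z reflection is a symmetry, so z appears only in even powers.
3. From the axis intercepts and sections: among the integer gridlines, it crosses the x-axis at x ∈ {-1, 1}.
4. These observations pin down the coefficients.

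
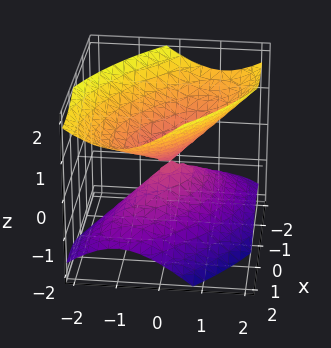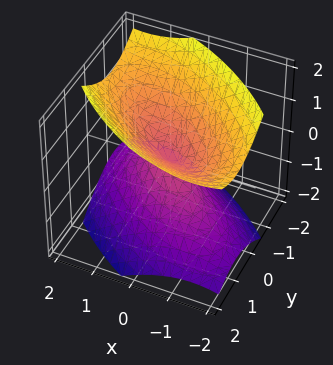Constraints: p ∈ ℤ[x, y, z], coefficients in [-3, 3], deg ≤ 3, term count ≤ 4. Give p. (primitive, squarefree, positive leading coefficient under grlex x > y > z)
I count 2 distinct pieces. They look like related sheets of one shape, so recover p as a whole.
The degree is 2 — the shape is more complex than any degree-1 surface.
From the axis intercepts and sections: one y-axis crossing is at y = 0; one z-axis crossing is at z = 0.
Assembling these constraints gives the stated polynomial.

2*x^2 + 3*x*y + 3*y^2 - 3*z^2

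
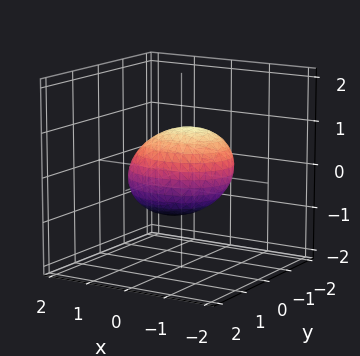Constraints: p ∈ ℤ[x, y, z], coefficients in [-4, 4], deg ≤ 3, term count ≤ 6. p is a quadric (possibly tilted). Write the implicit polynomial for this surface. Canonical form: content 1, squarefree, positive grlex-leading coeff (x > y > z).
(a) Degree: a generic line meets the surface in up to 2 points, so deg p = 2.
(b) From the axis intercepts and sections: the y-axis gridline crossings are at y ∈ {-1, 1}; among the integer gridlines, it crosses the z-axis at z ∈ {-1, 1}.
(c) These observations pin down the coefficients.

2*x^2 + x*z + 3*y^2 + 3*z^2 - 3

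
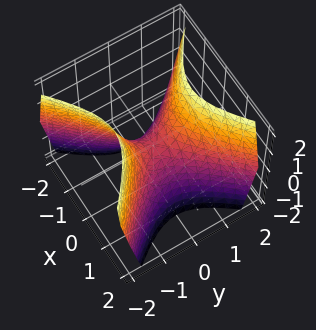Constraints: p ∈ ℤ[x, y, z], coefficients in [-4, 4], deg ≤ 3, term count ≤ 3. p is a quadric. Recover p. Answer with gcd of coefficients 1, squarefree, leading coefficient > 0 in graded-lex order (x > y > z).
3*x^2 - 3*y^2 + 2*z

(a) deg p = 2. A hyperbolic paraboloid; a quadric.
(b) Symmetries: it's symmetric under y → −y, forcing even powers of y; mirror symmetry x ↦ −x ⇒ only even powers of x.
(c) Checking where it meets the axes: it meets the z-axis at z = 0 (among the integer gridlines); it meets the x-axis at x = 0 (among the integer gridlines); it meets the y-axis at y = 0 (among the integer gridlines).
(d) Fitting integer coefficients to these (and the overall shape) gives p.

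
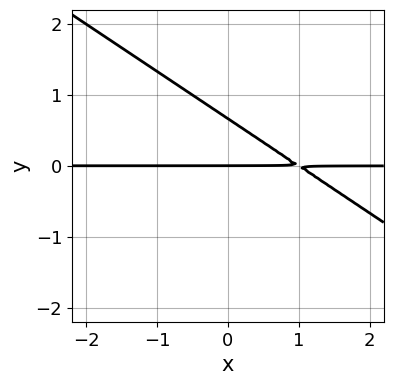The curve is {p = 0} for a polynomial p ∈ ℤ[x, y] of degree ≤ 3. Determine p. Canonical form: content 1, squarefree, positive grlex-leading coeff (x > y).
deg p = 2. The shape is more complex than any degree-1 curve.
Against the integer gridlines: the visible x-axis segment lies entirely on the curve; it meets the y-axis at y = 0 (among the integer gridlines).
Putting this together gives p.

2*x*y + 3*y^2 - 2*y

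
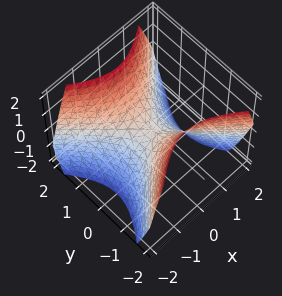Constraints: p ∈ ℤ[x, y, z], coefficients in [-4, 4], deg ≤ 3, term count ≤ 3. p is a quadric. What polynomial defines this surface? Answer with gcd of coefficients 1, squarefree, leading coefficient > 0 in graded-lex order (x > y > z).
x^2 - y^2 + z

1. Degree: a hyperbolic paraboloid; a quadric, so deg p = 2.
2. Symmetries: mirror symmetry y ↦ −y ⇒ only even powers of y; it's symmetric under x → −x, forcing even powers of x.
3. Observable constraints: it meets the x-axis at x = 0 (among the integer gridlines); it crosses the y-axis at the gridline y = 0; it crosses the z-axis at the gridline z = 0.
4. Together with the visible shape, these determine p as stated.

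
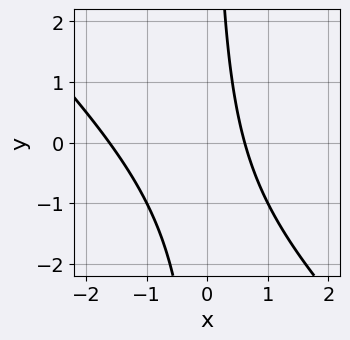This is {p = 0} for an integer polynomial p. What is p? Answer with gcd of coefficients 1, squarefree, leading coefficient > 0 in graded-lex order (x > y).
x^2 + x*y + x - 1

(a) deg p = 2. The shape is more complex than any degree-1 curve.
(b) Checking where it meets the axes: the curve avoids every integer y-axis point in the box.
(c) These observations pin down the coefficients.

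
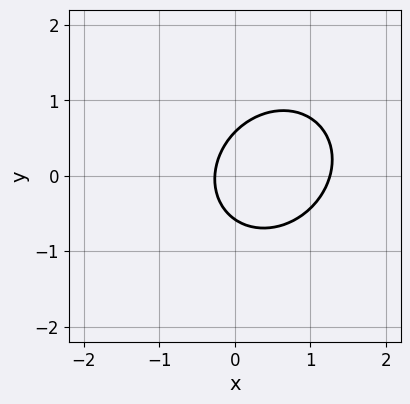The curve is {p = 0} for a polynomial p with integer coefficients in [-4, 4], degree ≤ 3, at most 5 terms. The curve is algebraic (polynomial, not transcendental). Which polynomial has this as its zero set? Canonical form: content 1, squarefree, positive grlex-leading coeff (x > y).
(a) deg p = 2. A generic line meets the curve in up to 2 points.
(b) Matching integer coefficients to the picture gives p.

3*x^2 - x*y + 3*y^2 - 3*x - 1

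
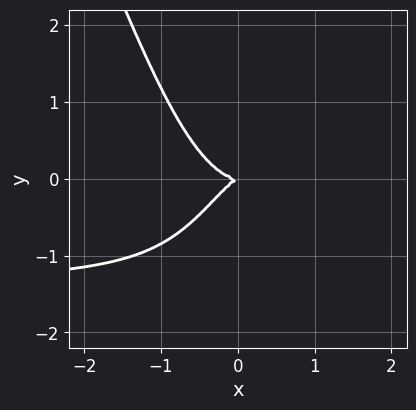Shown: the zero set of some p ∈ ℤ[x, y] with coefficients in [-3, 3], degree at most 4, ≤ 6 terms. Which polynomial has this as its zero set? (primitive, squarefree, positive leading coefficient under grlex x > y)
2*x^3*y + x^2*y^2 + 3*x^3 - x*y + 2*y^2

First, deg p = 4. No degree-3 curve has this shape.
Next, observable constraints: one y-axis crossing is at y = 0; one x-axis crossing is at x = 0.
Finally, the integer polynomial consistent with all of this is the stated p.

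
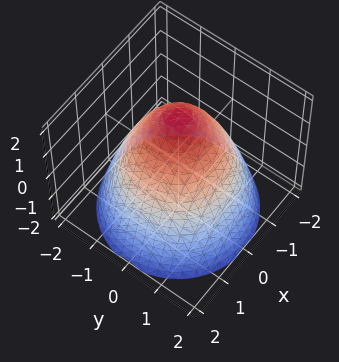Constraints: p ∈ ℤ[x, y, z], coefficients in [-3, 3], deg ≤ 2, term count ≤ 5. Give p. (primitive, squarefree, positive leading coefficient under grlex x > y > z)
1. Degree: the shape is more complex than any degree-1 surface, so deg p = 2.
2. Symmetries: rotational symmetry about the z-axis ⇒ p depends on x, y only through x² + y².
3. Reading off the gridlines: a circular section at z = 1 has radius exactly 1; one z-axis crossing is at z = 2.
4. The integer polynomial consistent with all of this is the stated p.

x^2 + y^2 + z - 2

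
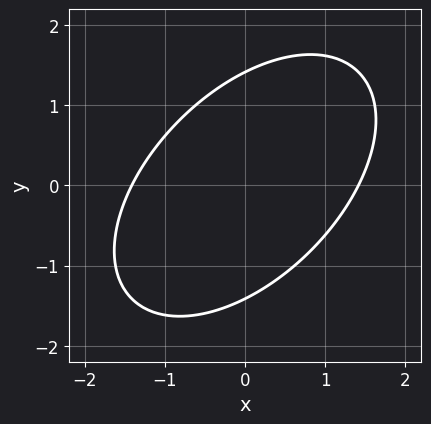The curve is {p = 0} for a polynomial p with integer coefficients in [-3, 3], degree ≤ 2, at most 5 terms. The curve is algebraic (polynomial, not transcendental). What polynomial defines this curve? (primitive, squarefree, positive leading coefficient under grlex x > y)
x^2 - x*y + y^2 - 2

deg p = 2. A generic line meets the curve in up to 2 points.
Matching integer coefficients to the picture gives p.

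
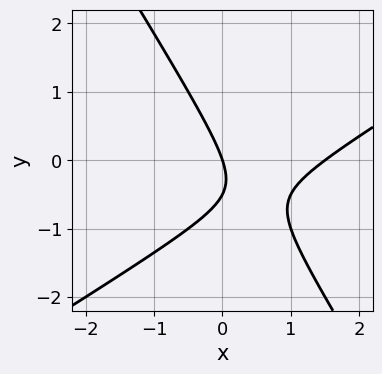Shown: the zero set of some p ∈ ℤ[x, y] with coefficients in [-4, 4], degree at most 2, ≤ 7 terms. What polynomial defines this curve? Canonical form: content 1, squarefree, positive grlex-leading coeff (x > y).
First, the degree is 2 — no degree-1 curve has this shape.
Next, from the axis intercepts and sections: it meets the y-axis at y = 0 (among the integer gridlines); it meets the x-axis at x = 0 (among the integer gridlines).
Finally, solving for integer coefficients yields p as stated.

2*x^2 - 2*x*y - 2*y^2 - 3*x - y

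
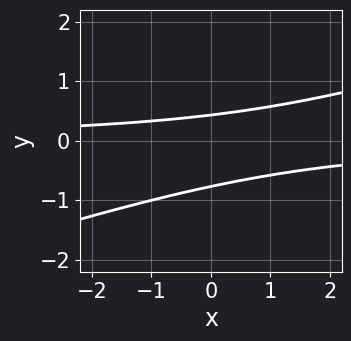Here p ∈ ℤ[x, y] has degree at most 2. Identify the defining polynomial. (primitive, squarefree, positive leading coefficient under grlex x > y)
deg p = 2.
From the axis intercepts and sections: it misses every integer gridline on the x-axis.
Putting this together gives p.

x*y - 3*y^2 - y + 1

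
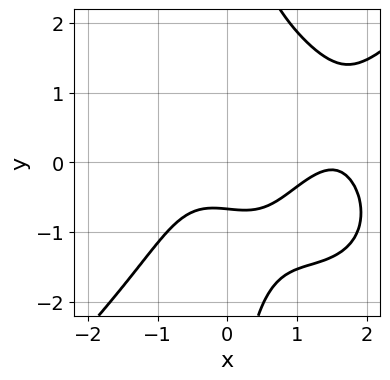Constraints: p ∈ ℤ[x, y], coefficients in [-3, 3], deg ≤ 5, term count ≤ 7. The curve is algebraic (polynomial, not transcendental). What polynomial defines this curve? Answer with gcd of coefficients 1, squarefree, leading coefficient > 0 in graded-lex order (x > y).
deg p = 4. A generic line meets the curve in up to 4 points.
Observable constraints: no x-intercept at any integer in the box.
Matching integer coefficients to the picture gives p.

x^4 - x*y^3 - 2*x^3 + 3*y + 2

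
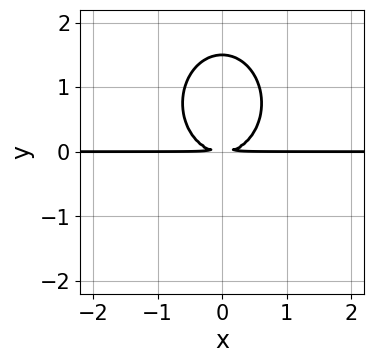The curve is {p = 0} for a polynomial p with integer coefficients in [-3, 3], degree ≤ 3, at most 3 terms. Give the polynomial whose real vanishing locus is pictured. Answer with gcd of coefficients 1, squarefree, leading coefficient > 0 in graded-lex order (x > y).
3*x^2*y + 2*y^3 - 3*y^2

1. deg p = 3. The shape is more complex than any degree-2 curve.
2. Symmetries: it's symmetric under x → −x, forcing even powers of x.
3. From the axis intercepts and sections: the visible x-axis segment lies entirely on the curve.
4. Putting this together gives p.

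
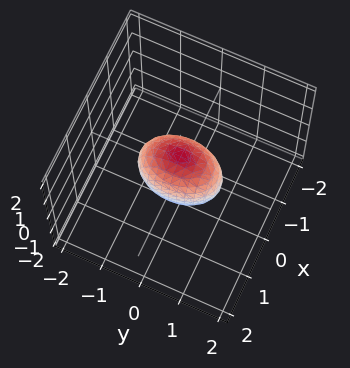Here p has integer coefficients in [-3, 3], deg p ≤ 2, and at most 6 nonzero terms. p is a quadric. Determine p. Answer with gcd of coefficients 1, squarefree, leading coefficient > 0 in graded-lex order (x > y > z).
2*x^2 + y^2 + z^2 - 1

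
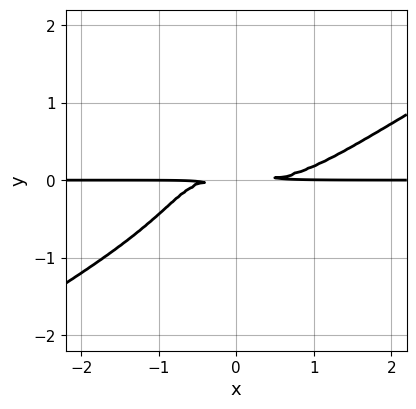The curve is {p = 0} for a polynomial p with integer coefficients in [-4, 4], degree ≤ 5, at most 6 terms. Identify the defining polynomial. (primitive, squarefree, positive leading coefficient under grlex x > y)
1. The degree is 4 — the shape is more complex than any degree-3 curve.
2. Against the integer gridlines: every point of the x-axis in the box is on the curve.
3. Matching integer coefficients to the picture gives p.

x^3*y - 2*x*y^3 - 2*y^4 - 2*x*y^2 - 3*y^2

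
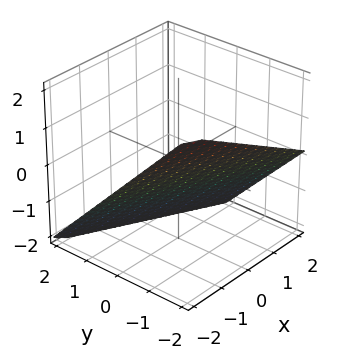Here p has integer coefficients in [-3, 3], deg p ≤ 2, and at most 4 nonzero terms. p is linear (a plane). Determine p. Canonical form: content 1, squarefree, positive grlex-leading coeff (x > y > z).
(a) deg p = 1.
(b) Against the integer gridlines: it crosses the y-axis at the gridline y = -1; one z-axis crossing is at z = -1; it meets the x-axis at x = -2 (among the integer gridlines).
(c) The integer polynomial consistent with all of this is the stated p.

x + 2*y + 2*z + 2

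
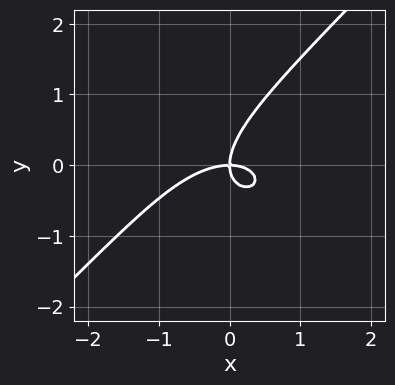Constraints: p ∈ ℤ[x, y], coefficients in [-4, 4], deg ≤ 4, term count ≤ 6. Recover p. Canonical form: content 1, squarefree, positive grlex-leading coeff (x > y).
2*x^3 - 2*x^2*y + 3*x*y^2 - 3*y^3 + 3*x*y

1. The degree is 3 — a generic line meets the curve in up to 3 points.
2. Reading off the gridlines: it meets the y-axis at y = 0 (among the integer gridlines); one x-axis crossing is at x = 0.
3. Together with the visible shape, these determine p as stated.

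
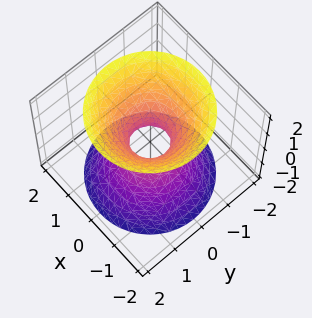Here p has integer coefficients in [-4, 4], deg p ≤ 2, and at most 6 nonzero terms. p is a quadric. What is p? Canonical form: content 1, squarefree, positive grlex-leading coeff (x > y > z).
3*x^2 + 3*y^2 - 2*z^2 - 1

First, degree: one connected sheet with a waist; a quadric, so deg p = 2.
Then, symmetries: every cross-section ⟂ z is a circle, so x, y appear only via x² + y²; it's symmetric under z → −z, forcing even powers of z.
Then, from the axis intercepts and sections: a circular section at z = 1 has radius exactly 1; it misses every integer gridline on the z-axis.
Finally, matching integer coefficients to the picture gives p.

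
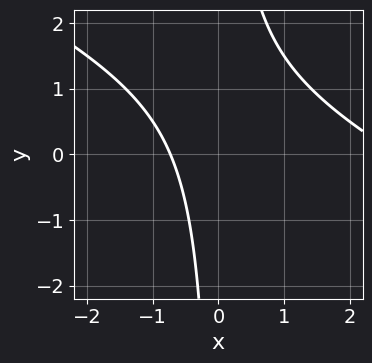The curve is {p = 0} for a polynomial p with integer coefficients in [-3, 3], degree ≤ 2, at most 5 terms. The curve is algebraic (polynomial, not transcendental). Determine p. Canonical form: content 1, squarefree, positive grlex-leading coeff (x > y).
1. The degree is 2 — a generic line meets the curve in up to 2 points.
2. Reading off the gridlines: it misses every integer gridline on the y-axis.
3. Putting this together gives p.

x^2 + 2*x*y - 2*x - 2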